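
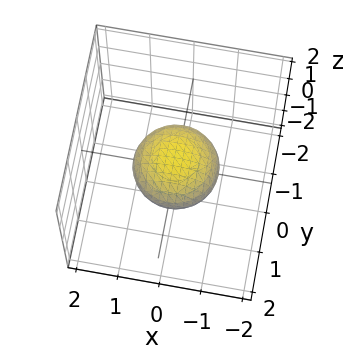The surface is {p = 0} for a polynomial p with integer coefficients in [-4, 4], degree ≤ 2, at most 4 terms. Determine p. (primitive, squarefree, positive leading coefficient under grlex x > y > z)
x^2 + y^2 + 2*z^2 - 1

1. deg p = 2.
2. Symmetries: rotational symmetry about the z-axis ⇒ p depends on x, y only through x² + y².
3. Against the integer gridlines: among the integer gridlines, it crosses the y-axis at y ∈ {-1, 1}; a circular section at z = 0 has radius exactly 1.
4. Together with the visible shape, these determine p as stated.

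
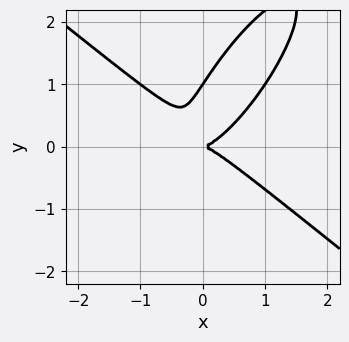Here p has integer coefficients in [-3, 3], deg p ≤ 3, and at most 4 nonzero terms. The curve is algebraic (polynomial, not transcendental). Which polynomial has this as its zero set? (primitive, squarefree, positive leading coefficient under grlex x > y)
1. deg p = 3. The shape is more complex than any degree-2 curve.
2. From the axis intercepts and sections: one x-axis crossing is at x = 0; among the integer gridlines, it crosses the y-axis at y ∈ {0, 1}.
3. Putting this together gives p.

3*x^3 - 3*x*y^2 + 2*y^3 - 2*y^2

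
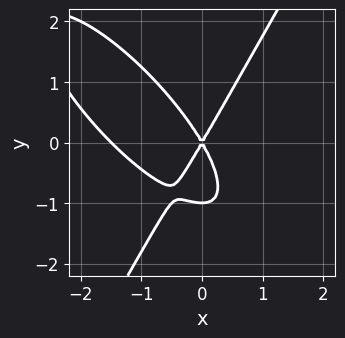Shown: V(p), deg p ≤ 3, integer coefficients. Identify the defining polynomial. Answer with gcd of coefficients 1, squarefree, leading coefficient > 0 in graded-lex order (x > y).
1. deg p = 3.
2. From the axis intercepts and sections: one x-axis crossing is at x = 0; among the integer gridlines, it crosses the y-axis at y ∈ {-1, 0}.
3. Solving for integer coefficients yields p as stated.

2*x^3 + 2*x^2*y - y^3 + 3*x^2 - y^2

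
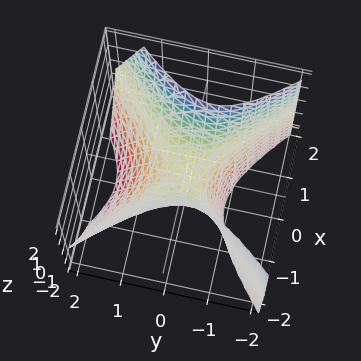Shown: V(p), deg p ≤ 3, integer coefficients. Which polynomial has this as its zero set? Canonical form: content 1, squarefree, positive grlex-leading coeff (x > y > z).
3*x^2 - 3*y^2 - y*z - 2*z

First, the degree is 2 — the shape is more complex than any degree-1 surface.
Then, against the integer gridlines: one z-axis crossing is at z = 0; one y-axis crossing is at y = 0; it crosses the x-axis at the gridline x = 0.
Finally, fitting integer coefficients to these (and the overall shape) gives p.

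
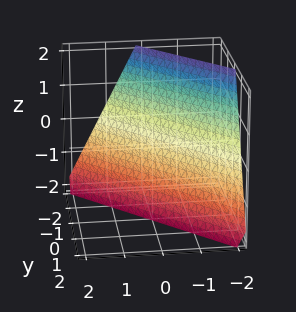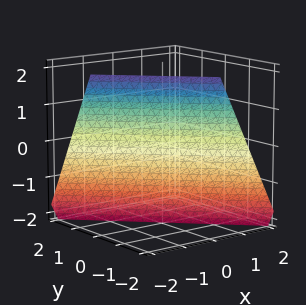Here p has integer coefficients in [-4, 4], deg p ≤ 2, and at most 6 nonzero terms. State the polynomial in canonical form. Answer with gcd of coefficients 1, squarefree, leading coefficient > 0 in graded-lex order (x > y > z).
2*x + 2*y + z + 2

First, degree: every cross-section is a straight line — this is a plane, so deg p = 1.
Next, reading off the gridlines: one z-axis crossing is at z = -2; one x-axis crossing is at x = -1; it meets the y-axis at y = -1 (among the integer gridlines).
Finally, these observations pin down the coefficients.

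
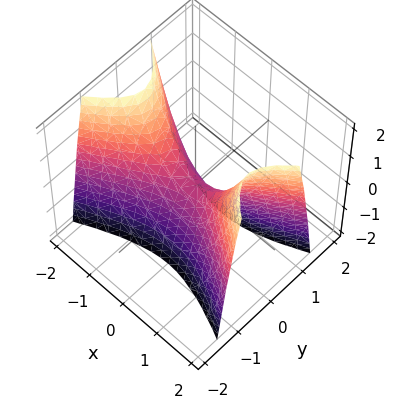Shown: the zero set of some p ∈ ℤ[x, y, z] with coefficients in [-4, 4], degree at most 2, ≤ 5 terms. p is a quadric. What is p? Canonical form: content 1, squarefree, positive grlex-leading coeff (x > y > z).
x^2 - 3*y^2 - z

(a) Degree: a hyperbolic paraboloid; a quadric, so deg p = 2.
(b) Symmetries: mirror symmetry y ↦ −y ⇒ only even powers of y; the x ↦ −x reflection is a symmetry, so x appears only in even powers.
(c) From the axis intercepts and sections: one z-axis crossing is at z = 0; one x-axis crossing is at x = 0; it crosses the y-axis at the gridline y = 0.
(d) Putting this together gives p.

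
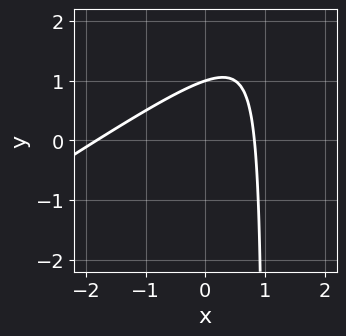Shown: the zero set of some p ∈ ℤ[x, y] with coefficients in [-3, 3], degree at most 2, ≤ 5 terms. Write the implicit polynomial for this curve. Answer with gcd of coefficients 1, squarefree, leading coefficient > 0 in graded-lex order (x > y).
1. deg p = 2. No degree-1 curve has this shape.
2. Observable constraints: one y-axis crossing is at y = 1.
3. The integer polynomial consistent with all of this is the stated p.

2*x^2 - 3*x*y + 2*x + 3*y - 3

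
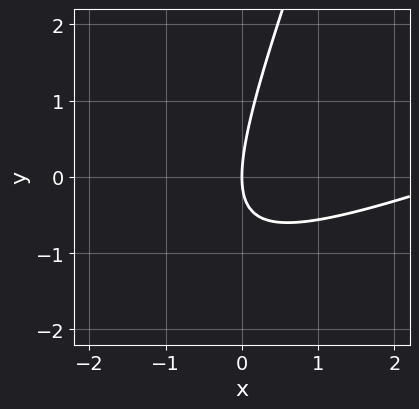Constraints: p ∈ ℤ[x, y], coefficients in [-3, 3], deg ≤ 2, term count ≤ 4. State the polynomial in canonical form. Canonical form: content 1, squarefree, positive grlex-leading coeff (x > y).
x^2 - 3*x*y + y^2 - 3*x

deg p = 2. A generic line meets the curve in up to 2 points.
Observable constraints: it meets the x-axis at x = 0 (among the integer gridlines); it meets the y-axis at y = 0 (among the integer gridlines).
Solving for integer coefficients yields p as stated.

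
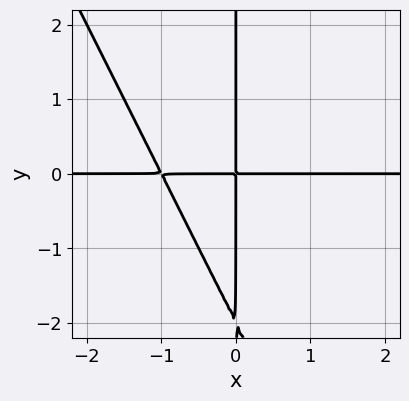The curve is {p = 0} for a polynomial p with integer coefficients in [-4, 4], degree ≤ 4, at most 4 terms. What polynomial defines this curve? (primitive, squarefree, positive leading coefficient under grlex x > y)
(a) The degree is 3 — no degree-2 curve has this shape.
(b) Checking where it meets the axes: every point of the x-axis in the box is on the curve; the visible y-axis segment lies entirely on the curve.
(c) Fitting integer coefficients to these (and the overall shape) gives p.

2*x^2*y + x*y^2 + 2*x*y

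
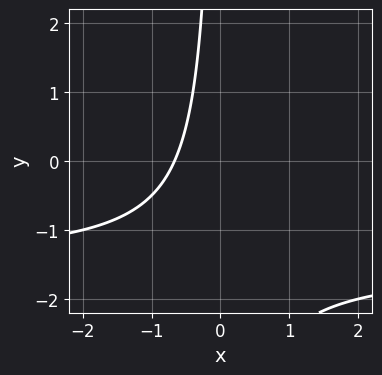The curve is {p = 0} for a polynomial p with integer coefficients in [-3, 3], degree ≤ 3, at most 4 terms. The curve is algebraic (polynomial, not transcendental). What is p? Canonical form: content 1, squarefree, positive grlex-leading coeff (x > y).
First, the degree is 2 — a generic line meets the curve in up to 2 points.
Then, reading off the gridlines: no y-intercept at any integer in the box.
Finally, together with the visible shape, these determine p as stated.

2*x*y + 3*x + 2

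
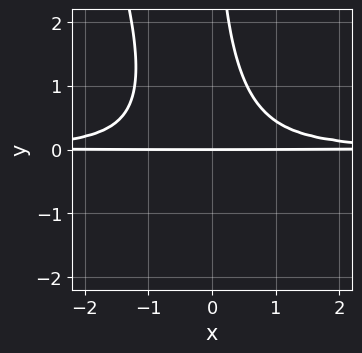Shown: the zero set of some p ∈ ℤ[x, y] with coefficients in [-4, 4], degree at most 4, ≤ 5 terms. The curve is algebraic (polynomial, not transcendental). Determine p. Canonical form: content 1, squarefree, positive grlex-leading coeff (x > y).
3*x^2*y^2 + x*y^3 + x*y^2 - 2*y

First, degree: a generic line meets the curve in up to 4 points, so deg p = 4.
Then, observable constraints: every point of the x-axis in the box is on the curve; it meets the y-axis at y = 0 (among the integer gridlines).
Finally, these observations pin down the coefficients.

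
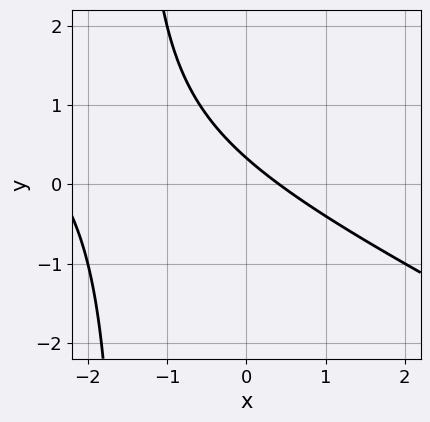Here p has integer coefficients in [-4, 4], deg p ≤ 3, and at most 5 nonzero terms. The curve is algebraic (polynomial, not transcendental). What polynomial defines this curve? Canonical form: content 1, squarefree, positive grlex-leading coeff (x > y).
x^2 + 2*x*y + 2*x + 3*y - 1

(a) Degree: the shape is more complex than any degree-1 curve, so deg p = 2.
(b) Matching integer coefficients to the picture gives p.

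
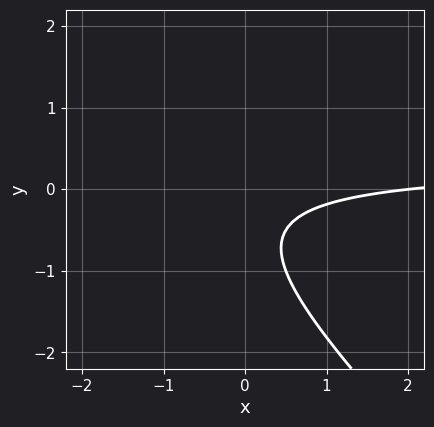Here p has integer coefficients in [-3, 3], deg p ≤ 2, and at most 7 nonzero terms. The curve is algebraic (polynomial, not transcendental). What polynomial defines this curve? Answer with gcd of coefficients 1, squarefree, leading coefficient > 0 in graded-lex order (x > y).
3*x*y + 3*y^2 - x + 3*y + 2

(a) deg p = 2. The shape is more complex than any degree-1 curve.
(b) Checking where it meets the axes: it meets the x-axis at x = 2 (among the integer gridlines); no y-intercept at any integer in the box.
(c) Putting this together gives p.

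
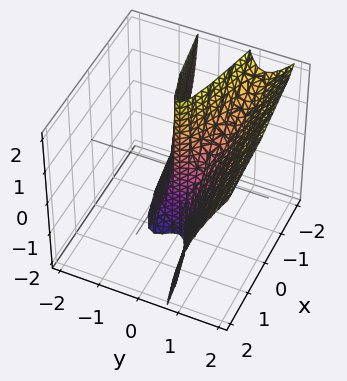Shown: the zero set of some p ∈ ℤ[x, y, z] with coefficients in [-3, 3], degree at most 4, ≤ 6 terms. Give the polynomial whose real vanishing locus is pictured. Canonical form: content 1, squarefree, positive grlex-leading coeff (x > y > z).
3*y^3 - 2*y^2*z - 2*y^2 - x

(a) Degree: no degree-2 surface has this shape, so deg p = 3.
(b) Observable constraints: the visible z-axis segment lies entirely on the surface; it crosses the x-axis at the gridline x = 0.
(c) Putting this together gives p.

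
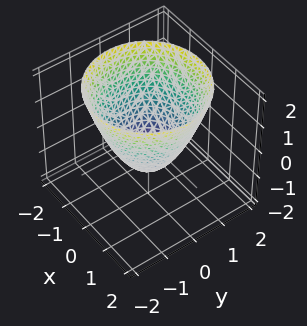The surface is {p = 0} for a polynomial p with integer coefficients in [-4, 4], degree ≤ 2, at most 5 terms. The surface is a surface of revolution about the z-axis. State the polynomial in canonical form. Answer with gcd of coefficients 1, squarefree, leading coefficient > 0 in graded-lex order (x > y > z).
First, deg p = 2. A generic line meets the surface in up to 2 points.
Then, symmetries: rotational symmetry about the z-axis ⇒ p depends on x, y only through x² + y².
Next, checking where it meets the axes: one z-axis crossing is at z = -1; a circular section at z = 2 has radius between 1 and 2; the x-axis gridline crossings are at x ∈ {-1, 1}; the y-axis gridline crossings are at y ∈ {-1, 1}.
Finally, assembling these constraints gives the stated polynomial.

x^2 + y^2 - z - 1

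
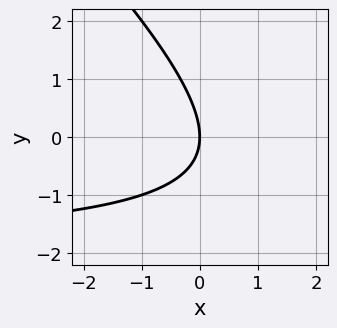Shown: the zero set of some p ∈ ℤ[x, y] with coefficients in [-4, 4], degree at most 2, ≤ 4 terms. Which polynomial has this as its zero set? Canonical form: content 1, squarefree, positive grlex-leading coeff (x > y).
Degree: no degree-1 curve has this shape, so deg p = 2.
Observable constraints: it meets the y-axis at y = 0 (among the integer gridlines); one x-axis crossing is at x = 0.
Assembling these constraints gives the stated polynomial.

x*y + y^2 + 2*x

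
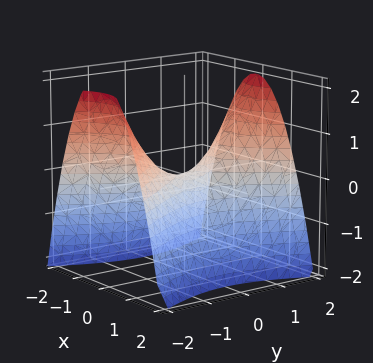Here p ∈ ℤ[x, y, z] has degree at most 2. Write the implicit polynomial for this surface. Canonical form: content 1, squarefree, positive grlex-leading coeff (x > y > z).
2*x^2 - y^2 + 2*z

(a) Degree: a saddle surface; a quadric, so deg p = 2.
(b) Symmetries: it's symmetric under x → −x, forcing even powers of x; mirror symmetry y ↦ −y ⇒ only even powers of y.
(c) Checking where it meets the axes: it crosses the z-axis at the gridline z = 0; it meets the y-axis at y = 0 (among the integer gridlines); one x-axis crossing is at x = 0.
(d) These observations pin down the coefficients.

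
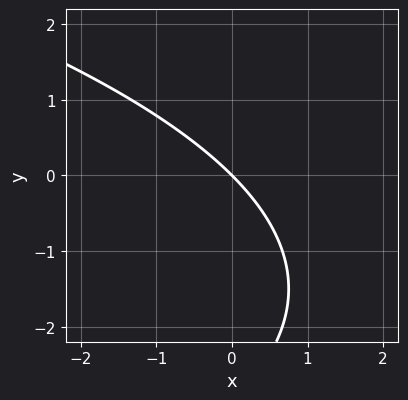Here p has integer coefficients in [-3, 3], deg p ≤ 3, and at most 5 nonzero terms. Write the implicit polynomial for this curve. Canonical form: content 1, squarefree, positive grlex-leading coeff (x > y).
y^2 + 3*x + 3*y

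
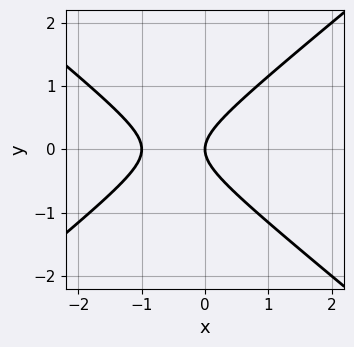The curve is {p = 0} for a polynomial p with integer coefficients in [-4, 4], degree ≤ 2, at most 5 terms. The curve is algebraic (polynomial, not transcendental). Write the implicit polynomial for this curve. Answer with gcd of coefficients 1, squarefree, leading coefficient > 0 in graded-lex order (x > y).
First, the degree is 2 — no degree-1 curve has this shape.
Next, symmetries: it's symmetric under y → −y, forcing even powers of y.
Next, against the integer gridlines: it meets the y-axis at y = 0 (among the integer gridlines); among the integer gridlines, it crosses the x-axis at x ∈ {-1, 0}.
Finally, solving for integer coefficients yields p as stated.

2*x^2 - 3*y^2 + 2*x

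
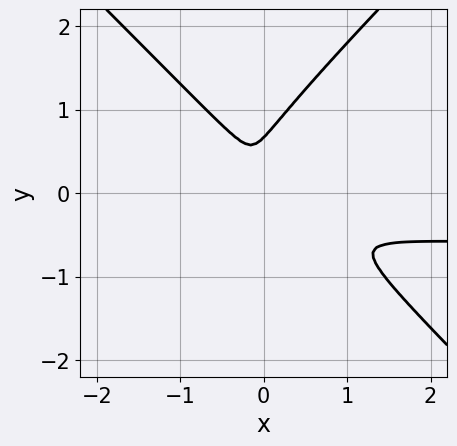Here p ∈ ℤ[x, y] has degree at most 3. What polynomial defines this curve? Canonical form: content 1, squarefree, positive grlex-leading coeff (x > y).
The degree is 3 — a generic line meets the curve in up to 3 points.
Matching integer coefficients to the picture gives p.

3*x^2*y - 3*y^3 + 2*x^2 + 2*x*y + 2*y^2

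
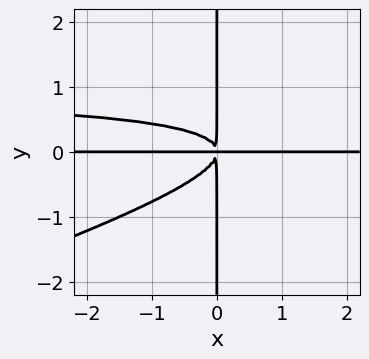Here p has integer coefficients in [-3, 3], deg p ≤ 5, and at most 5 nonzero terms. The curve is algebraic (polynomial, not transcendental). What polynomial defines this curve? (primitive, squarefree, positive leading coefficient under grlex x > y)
x^2*y^2 - 3*x*y^3 - x^2*y

(a) deg p = 4. The shape is more complex than any degree-3 curve.
(b) Against the integer gridlines: the visible y-axis segment lies entirely on the curve; the visible x-axis segment lies entirely on the curve.
(c) Putting this together gives p.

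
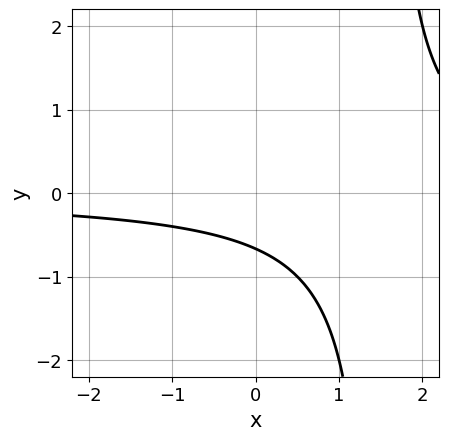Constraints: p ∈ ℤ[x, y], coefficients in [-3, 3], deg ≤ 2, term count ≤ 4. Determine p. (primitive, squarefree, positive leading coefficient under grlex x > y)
First, degree: a generic line meets the curve in up to 2 points, so deg p = 2.
Next, checking where it meets the axes: the curve avoids every integer x-axis point in the box.
Finally, these observations pin down the coefficients.

2*x*y - 3*y - 2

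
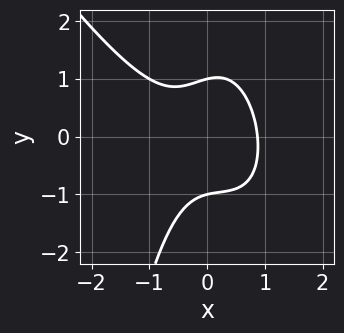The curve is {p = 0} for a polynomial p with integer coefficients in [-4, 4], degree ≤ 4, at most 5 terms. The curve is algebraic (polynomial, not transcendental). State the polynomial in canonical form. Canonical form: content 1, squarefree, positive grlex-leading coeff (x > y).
3*x^3 + 2*x^2*y - x*y + 2*y^2 - 2

(a) Degree: no degree-2 curve has this shape, so deg p = 3.
(b) Reading off the gridlines: the y-axis gridline crossings are at y ∈ {-1, 1}.
(c) Assembling these constraints gives the stated polynomial.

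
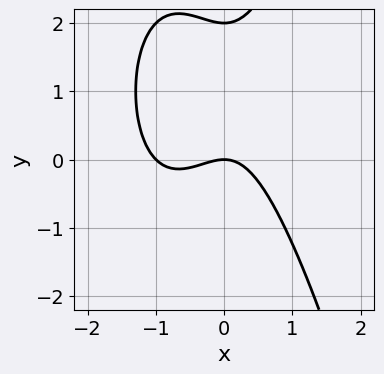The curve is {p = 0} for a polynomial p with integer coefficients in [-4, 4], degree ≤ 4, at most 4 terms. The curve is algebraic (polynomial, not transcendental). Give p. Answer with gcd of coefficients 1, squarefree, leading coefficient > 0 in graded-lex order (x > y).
2*x^3 + 2*x^2 - y^2 + 2*y

(a) deg p = 3.
(b) From the visible intercepts: among the integer gridlines, it crosses the x-axis at x ∈ {-1, 0}; the y-axis gridline crossings are at y ∈ {0, 2}.
(c) Fitting integer coefficients to these (and the overall shape) gives p.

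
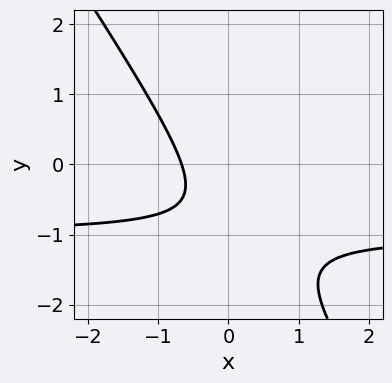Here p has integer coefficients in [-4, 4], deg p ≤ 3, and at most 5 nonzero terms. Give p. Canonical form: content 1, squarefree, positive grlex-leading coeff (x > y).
(a) The degree is 2 — a generic line meets the curve in up to 2 points.
(b) Against the integer gridlines: it misses every integer gridline on the y-axis.
(c) Solving for integer coefficients yields p as stated.

3*x*y + 2*y^2 + 3*x + 3*y + 2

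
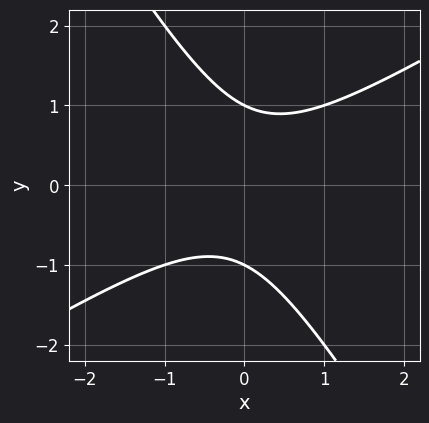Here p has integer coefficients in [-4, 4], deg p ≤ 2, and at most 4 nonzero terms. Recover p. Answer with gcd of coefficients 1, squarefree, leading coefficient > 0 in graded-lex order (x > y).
x^2 - x*y - y^2 + 1

1. Degree: no degree-1 curve has this shape, so deg p = 2.
2. From the visible intercepts: the curve avoids every integer x-axis point in the box; the y-axis gridline crossings are at y ∈ {-1, 1}.
3. Matching integer coefficients to the picture gives p.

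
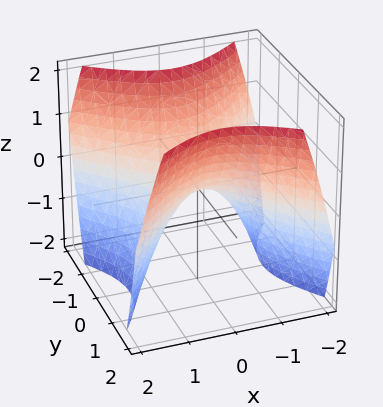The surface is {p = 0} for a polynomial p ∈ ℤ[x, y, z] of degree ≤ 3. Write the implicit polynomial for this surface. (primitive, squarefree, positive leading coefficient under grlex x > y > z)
x^2 - y^2 + z

First, deg p = 2.
Next, symmetries: it's symmetric under x → −x, forcing even powers of x; it's symmetric under y → −y, forcing even powers of y.
Next, against the integer gridlines: it crosses the y-axis at the gridline y = 0; it meets the z-axis at z = 0 (among the integer gridlines).
Finally, these observations pin down the coefficients.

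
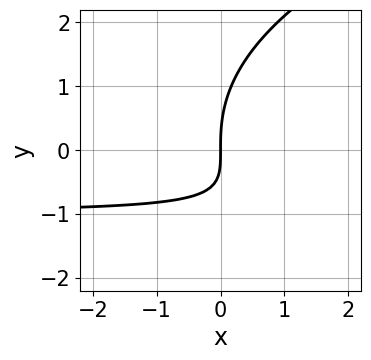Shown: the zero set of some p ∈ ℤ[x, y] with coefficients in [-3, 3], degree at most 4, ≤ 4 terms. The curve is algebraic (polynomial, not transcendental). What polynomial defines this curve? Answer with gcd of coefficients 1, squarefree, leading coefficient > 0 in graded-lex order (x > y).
y^3 - 3*x*y - 3*x

1. deg p = 3. No degree-2 curve has this shape.
2. Observable constraints: it meets the y-axis at y = 0 (among the integer gridlines); it crosses the x-axis at the gridline x = 0.
3. These observations pin down the coefficients.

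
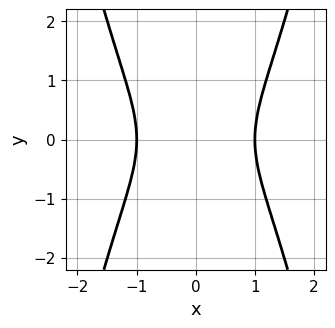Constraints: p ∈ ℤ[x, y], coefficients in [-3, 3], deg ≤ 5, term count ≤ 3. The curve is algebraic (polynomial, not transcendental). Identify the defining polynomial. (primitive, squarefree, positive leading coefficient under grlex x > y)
x^4 - y^2 - 1

(a) The degree is 4 — no degree-3 curve has this shape.
(b) Symmetries: it's symmetric under y → −y, forcing even powers of y; it's symmetric under x → −x, forcing even powers of x.
(c) Observable constraints: the curve avoids every integer y-axis point in the box; among the integer gridlines, it crosses the x-axis at x ∈ {-1, 1}.
(d) These observations pin down the coefficients.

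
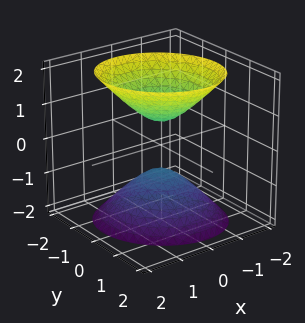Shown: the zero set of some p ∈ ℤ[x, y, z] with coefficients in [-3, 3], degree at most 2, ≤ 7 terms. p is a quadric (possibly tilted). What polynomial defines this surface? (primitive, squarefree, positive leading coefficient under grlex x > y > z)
3*x^2 + x*y + 3*y^2 - 2*z^2 + 1

(a) I count 2 distinct pieces. They look like related sheets of one shape, so recover p as a whole.
(b) The degree is 2 — the shape is more complex than any degree-1 surface.
(c) From the axis intercepts and sections: it misses every integer gridline on the y-axis; no x-intercept at any integer in the box.
(d) Putting this together gives p.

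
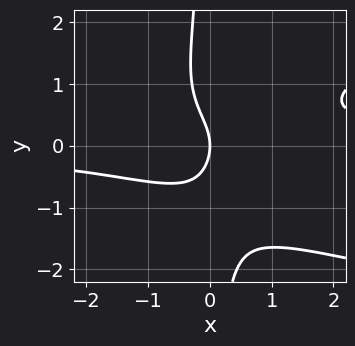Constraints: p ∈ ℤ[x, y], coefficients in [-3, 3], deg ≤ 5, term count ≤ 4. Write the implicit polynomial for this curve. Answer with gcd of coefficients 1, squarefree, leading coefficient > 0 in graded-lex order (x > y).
3*x*y^3 - 3*x^2*y + 2*y^2 + 3*x

Degree: the shape is more complex than any degree-3 curve, so deg p = 4.
Against the integer gridlines: one y-axis crossing is at y = 0; it crosses the x-axis at the gridline x = 0.
These observations pin down the coefficients.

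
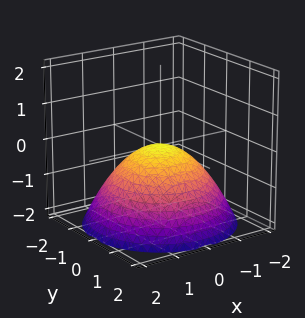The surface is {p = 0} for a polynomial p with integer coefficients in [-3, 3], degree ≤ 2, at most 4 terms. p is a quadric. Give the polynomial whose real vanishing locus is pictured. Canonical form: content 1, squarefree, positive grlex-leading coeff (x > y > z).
x^2 + y^2 + 2*z

First, the degree is 2 — a single bowl opening along one axis; a quadric.
Then, by symmetry, the z-axis is an axis of rotation, so x and y enter only as x² + y².
Then, observable constraints: it crosses the z-axis at the gridline z = 0; one x-axis crossing is at x = 0.
Finally, solving for integer coefficients yields p as stated.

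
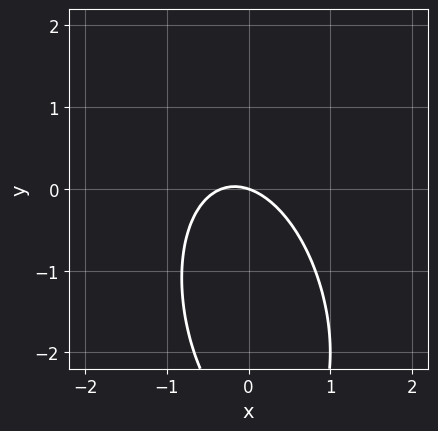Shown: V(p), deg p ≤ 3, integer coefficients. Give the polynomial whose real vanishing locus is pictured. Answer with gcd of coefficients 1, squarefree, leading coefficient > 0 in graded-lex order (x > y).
3*x^2 + x*y + y^2 + x + 3*y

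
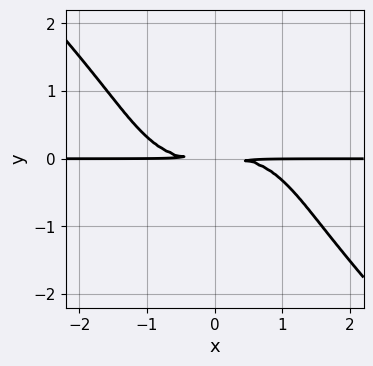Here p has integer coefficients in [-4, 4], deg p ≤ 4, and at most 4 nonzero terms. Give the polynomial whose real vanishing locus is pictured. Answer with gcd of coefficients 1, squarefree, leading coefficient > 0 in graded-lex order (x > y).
(a) The degree is 4 — a generic line meets the curve in up to 4 points.
(b) From the axis intercepts and sections: every point of the x-axis in the box is on the curve.
(c) These observations pin down the coefficients.

x^3*y + y^4 + 3*y^2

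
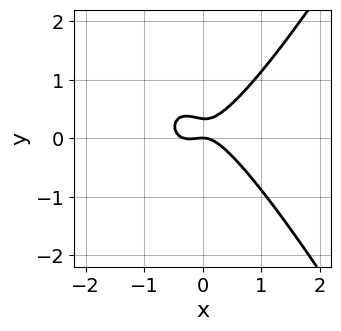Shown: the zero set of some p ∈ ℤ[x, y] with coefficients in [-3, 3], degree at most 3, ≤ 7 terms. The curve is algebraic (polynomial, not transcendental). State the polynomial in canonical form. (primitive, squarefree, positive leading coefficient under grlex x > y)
3*x^3 - x*y^2 + x^2 - 3*y^2 + y

First, degree: a generic line meets the curve in up to 3 points, so deg p = 3.
Then, reading off the gridlines: it crosses the x-axis at the gridline x = 0; it meets the y-axis at y = 0 (among the integer gridlines).
Finally, solving for integer coefficients yields p as stated.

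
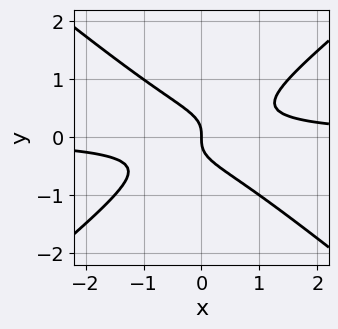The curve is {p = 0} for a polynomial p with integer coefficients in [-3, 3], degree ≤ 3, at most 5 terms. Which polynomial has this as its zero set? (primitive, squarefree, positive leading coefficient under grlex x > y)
2*x^2*y - 3*y^3 - x

1. The degree is 3 — no degree-2 curve has this shape.
2. Observable constraints: it crosses the x-axis at the gridline x = 0; one y-axis crossing is at y = 0.
3. These observations pin down the coefficients.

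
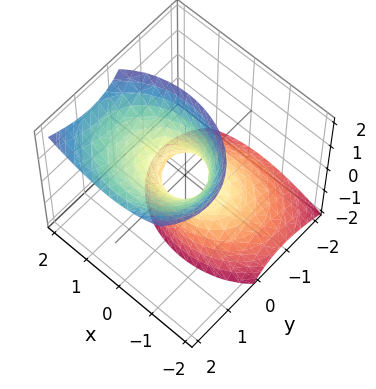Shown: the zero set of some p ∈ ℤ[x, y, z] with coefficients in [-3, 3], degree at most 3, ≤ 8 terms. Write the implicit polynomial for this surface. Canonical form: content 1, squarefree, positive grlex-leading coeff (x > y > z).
2*x^2 - x*z + 3*y^2 - 3*y*z - z^2 - 1

1. Degree: the shape is more complex than any degree-1 surface, so deg p = 2.
2. Observable constraints: no z-intercept at any integer in the box.
3. Fitting integer coefficients to these (and the overall shape) gives p.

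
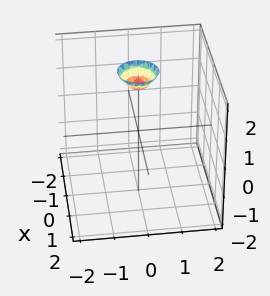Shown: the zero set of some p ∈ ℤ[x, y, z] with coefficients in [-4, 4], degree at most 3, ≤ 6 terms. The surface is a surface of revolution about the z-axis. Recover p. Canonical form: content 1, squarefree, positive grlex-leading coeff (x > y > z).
(a) deg p = 2. The shape is more complex than any degree-1 surface.
(b) Symmetries: every cross-section ⟂ z is a circle, so x, y appear only via x² + y².
(c) Against the integer gridlines: it misses every integer gridline on the y-axis; a circular section at z = 2 has radius between 0 and 1.
(d) The integer polynomial consistent with all of this is the stated p.

3*x^2 + 3*y^2 - 2*z + 3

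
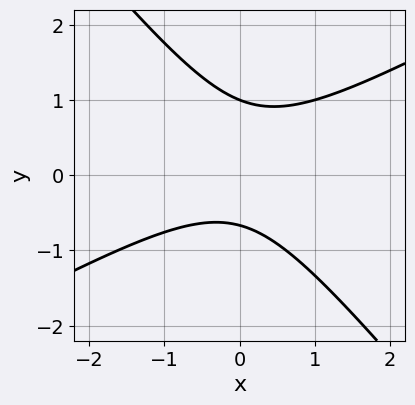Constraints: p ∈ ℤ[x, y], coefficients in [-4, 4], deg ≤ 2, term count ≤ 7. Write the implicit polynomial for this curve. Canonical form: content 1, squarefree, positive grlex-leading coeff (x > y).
Degree: a generic line meets the curve in up to 2 points, so deg p = 2.
Observable constraints: it meets the y-axis at y = 1 (among the integer gridlines); no x-intercept at any integer in the box.
The integer polynomial consistent with all of this is the stated p.

2*x^2 - 2*x*y - 3*y^2 + y + 2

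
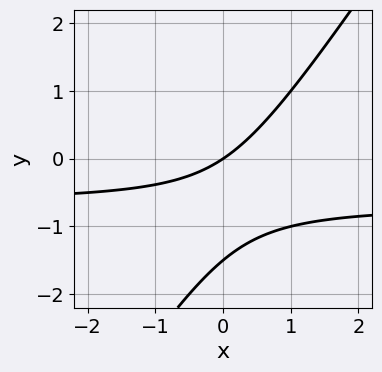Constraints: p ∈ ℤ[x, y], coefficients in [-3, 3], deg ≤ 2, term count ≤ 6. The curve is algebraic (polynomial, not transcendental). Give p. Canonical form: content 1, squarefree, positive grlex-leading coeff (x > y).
(a) deg p = 2. A generic line meets the curve in up to 2 points.
(b) Against the integer gridlines: it meets the x-axis at x = 0 (among the integer gridlines); it crosses the y-axis at the gridline y = 0.
(c) These observations pin down the coefficients.

3*x*y - 2*y^2 + 2*x - 3*y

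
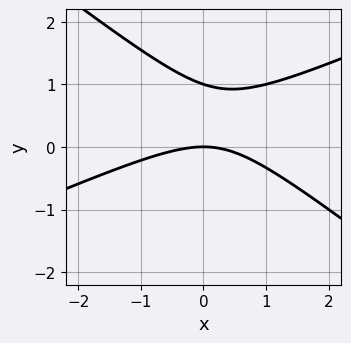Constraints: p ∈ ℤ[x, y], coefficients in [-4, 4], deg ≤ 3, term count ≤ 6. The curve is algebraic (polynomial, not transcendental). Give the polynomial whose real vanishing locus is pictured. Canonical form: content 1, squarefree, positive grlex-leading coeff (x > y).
x^2 - x*y - 3*y^2 + 3*y

(a) The degree is 2 — a generic line meets the curve in up to 2 points.
(b) From the visible intercepts: the y-axis gridline crossings are at y ∈ {0, 1}; it crosses the x-axis at the gridline x = 0.
(c) Assembling these constraints gives the stated polynomial.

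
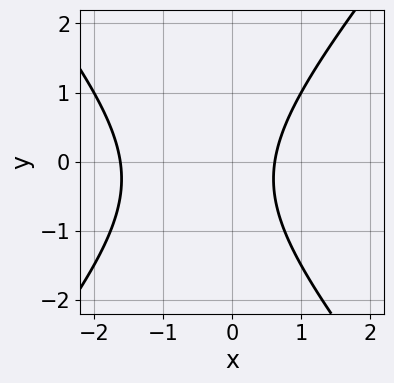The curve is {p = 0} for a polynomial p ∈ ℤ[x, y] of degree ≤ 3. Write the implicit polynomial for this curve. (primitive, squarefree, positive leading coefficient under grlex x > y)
(a) deg p = 2. No degree-1 curve has this shape.
(b) Reading off the gridlines: no y-intercept at any integer in the box.
(c) Together with the visible shape, these determine p as stated.

3*x^2 - 2*y^2 + 3*x - y - 3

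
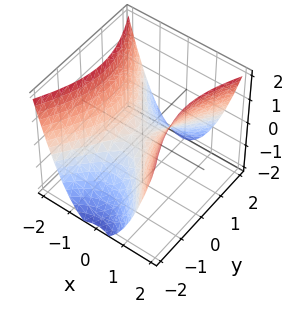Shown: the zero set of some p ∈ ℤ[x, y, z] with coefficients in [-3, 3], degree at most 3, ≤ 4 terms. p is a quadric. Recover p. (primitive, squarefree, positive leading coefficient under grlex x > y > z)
First, degree: a hyperbolic paraboloid; a quadric, so deg p = 2.
Next, symmetries: mirror symmetry y ↦ −y ⇒ only even powers of y; the x ↦ −x reflection is a symmetry, so x appears only in even powers.
Next, from the visible intercepts: it crosses the x-axis at the gridline x = 0; one y-axis crossing is at y = 0.
Finally, the integer polynomial consistent with all of this is the stated p.

2*x^2 - y^2 - 2*z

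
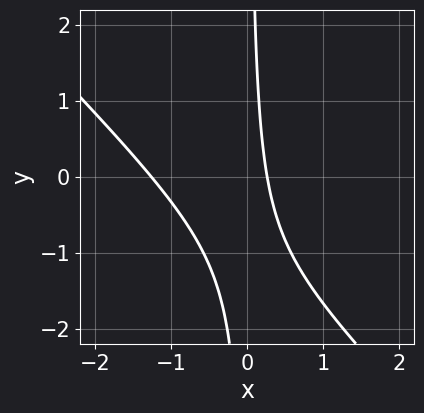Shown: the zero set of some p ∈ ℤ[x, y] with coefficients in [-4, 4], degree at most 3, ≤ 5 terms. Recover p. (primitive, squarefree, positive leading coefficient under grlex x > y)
1. Degree: the shape is more complex than any degree-1 curve, so deg p = 2.
2. Reading off the gridlines: it misses every integer gridline on the y-axis.
3. Assembling these constraints gives the stated polynomial.

3*x^2 + 3*x*y + 3*x - 1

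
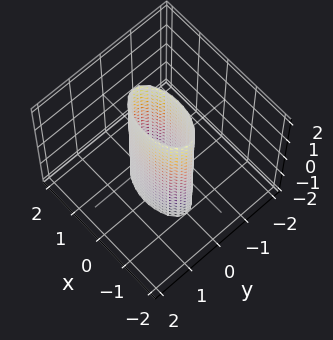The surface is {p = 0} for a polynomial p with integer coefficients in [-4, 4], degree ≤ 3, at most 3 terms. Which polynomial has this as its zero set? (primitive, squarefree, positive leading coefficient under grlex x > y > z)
x^2 + 3*y^2 - 1

deg p = 2. A cylinder; a quadric.
Symmetries: the x ↦ −x reflection is a symmetry, so x appears only in even powers; mirror symmetry y ↦ −y ⇒ only even powers of y; the z ↦ −z reflection is a symmetry, so z appears only in even powers.
Checking where it meets the axes: the x-axis gridline crossings are at x ∈ {-1, 1}; the surface avoids every integer z-axis point in the box.
Matching integer coefficients to the picture gives p.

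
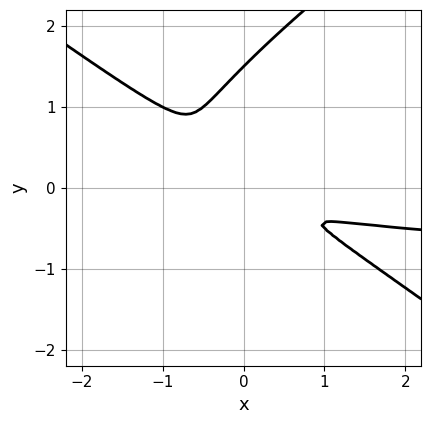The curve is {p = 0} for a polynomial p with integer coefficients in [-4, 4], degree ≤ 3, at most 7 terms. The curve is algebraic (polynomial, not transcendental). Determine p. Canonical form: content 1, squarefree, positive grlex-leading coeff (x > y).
x^2*y - 2*y^3 + x^2 + 3*x*y + 3*y^2

First, deg p = 3.
Finally, solving for integer coefficients yields p as stated.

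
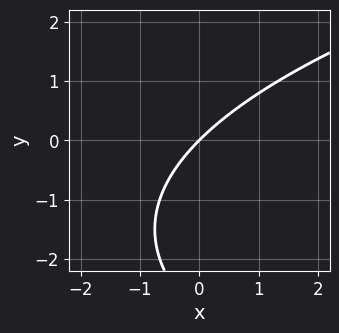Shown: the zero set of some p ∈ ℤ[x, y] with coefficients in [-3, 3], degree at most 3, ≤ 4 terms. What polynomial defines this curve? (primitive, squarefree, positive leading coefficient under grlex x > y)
y^2 - 3*x + 3*y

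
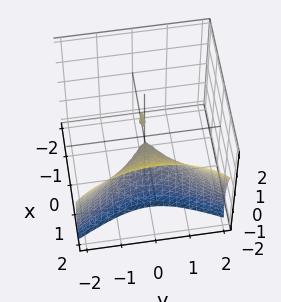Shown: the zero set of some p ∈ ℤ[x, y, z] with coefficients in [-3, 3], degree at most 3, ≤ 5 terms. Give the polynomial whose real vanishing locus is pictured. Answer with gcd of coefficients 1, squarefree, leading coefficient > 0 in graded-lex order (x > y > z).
2*x^3 - 3*x*z - 3*y^2 - 2*z^2

First, degree: a generic line meets the surface in up to 3 points, so deg p = 3.
Then, reading off the gridlines: it meets the z-axis at z = 0 (among the integer gridlines); it meets the y-axis at y = 0 (among the integer gridlines); one x-axis crossing is at x = 0.
Finally, assembling these constraints gives the stated polynomial.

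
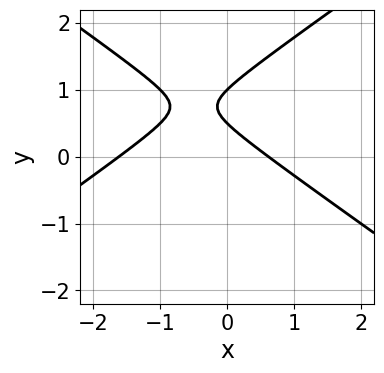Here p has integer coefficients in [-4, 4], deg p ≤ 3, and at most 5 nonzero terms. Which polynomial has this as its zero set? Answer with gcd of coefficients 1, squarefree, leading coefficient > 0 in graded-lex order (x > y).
x^2 - 2*y^2 + x + 3*y - 1

First, degree: a generic line meets the curve in up to 2 points, so deg p = 2.
Next, reading off the gridlines: one y-axis crossing is at y = 1.
Finally, these observations pin down the coefficients.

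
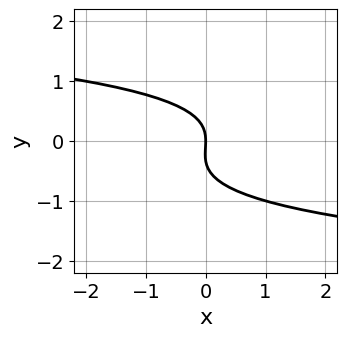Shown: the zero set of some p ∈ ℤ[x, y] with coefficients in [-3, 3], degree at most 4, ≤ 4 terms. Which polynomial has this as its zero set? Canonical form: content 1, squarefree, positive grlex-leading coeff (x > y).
First, deg p = 3. The shape is more complex than any degree-2 curve.
Next, reading off the gridlines: one y-axis crossing is at y = 0; one x-axis crossing is at x = 0.
Finally, putting this together gives p.

3*y^3 + y^2 + 2*x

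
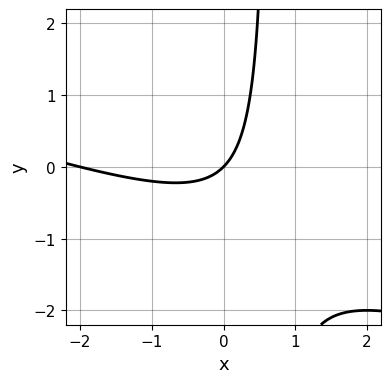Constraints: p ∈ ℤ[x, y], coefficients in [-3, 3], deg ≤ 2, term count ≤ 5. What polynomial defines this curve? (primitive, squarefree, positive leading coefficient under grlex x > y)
First, deg p = 2.
Then, against the integer gridlines: the x-axis gridline crossings are at x ∈ {-2, 0}; it meets the y-axis at y = 0 (among the integer gridlines).
Finally, the integer polynomial consistent with all of this is the stated p.

x^2 + 3*x*y + 2*x - 2*y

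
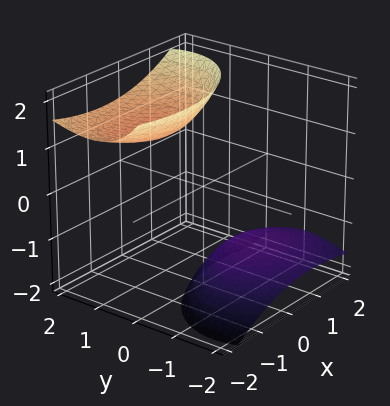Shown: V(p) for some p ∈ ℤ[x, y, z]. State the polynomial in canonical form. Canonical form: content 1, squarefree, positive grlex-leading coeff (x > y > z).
(a) There are 2 components.
(b) Degree: the shape is more complex than any degree-1 surface, so deg p = 2.
(c) Checking where it meets the axes: no y-intercept at any integer in the box; no x-intercept at any integer in the box.
(d) Fitting integer coefficients to these (and the overall shape) gives p.

x^2 + x*z + 2*y^2 - 3*y*z - z^2 + 3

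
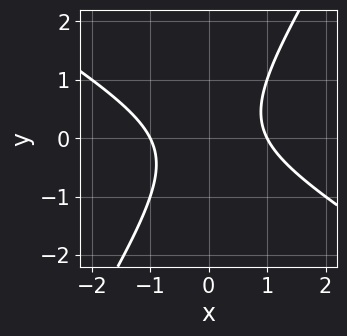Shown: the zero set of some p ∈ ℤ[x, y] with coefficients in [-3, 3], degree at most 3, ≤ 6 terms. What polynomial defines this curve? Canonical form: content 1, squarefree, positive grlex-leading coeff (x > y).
x^2 + x*y - y^2 - 1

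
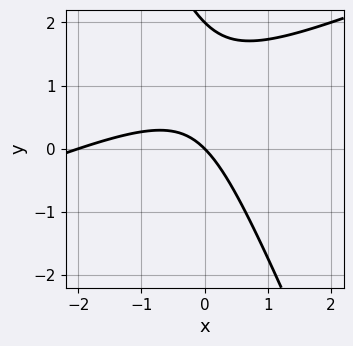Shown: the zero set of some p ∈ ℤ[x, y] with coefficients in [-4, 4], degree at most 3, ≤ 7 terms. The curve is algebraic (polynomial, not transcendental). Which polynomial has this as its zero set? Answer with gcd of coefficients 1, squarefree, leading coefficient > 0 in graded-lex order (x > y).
x^2 - 2*x*y - y^2 + 2*x + 2*y

First, degree: the shape is more complex than any degree-1 curve, so deg p = 2.
Next, checking where it meets the axes: among the integer gridlines, it crosses the x-axis at x ∈ {-2, 0}; among the integer gridlines, it crosses the y-axis at y ∈ {0, 2}.
Finally, together with the visible shape, these determine p as stated.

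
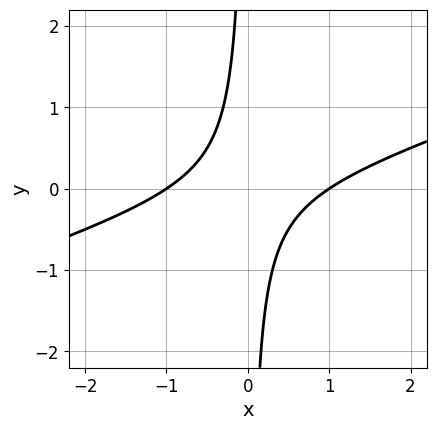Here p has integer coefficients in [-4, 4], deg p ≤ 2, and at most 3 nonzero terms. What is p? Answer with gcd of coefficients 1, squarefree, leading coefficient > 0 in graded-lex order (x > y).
1. The degree is 2 — a generic line meets the curve in up to 2 points.
2. From the axis intercepts and sections: no y-intercept at any integer in the box; the x-axis gridline crossings are at x ∈ {-1, 1}.
3. The integer polynomial consistent with all of this is the stated p.

x^2 - 3*x*y - 1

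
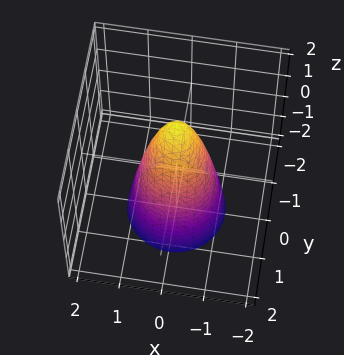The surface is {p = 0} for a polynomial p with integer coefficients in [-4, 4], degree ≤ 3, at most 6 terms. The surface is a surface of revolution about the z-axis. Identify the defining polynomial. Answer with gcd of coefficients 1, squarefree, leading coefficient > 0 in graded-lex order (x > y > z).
3*x^2 + 3*y^2 + z - 2

(a) The degree is 2 — the shape is more complex than any degree-1 surface.
(b) By symmetry, every cross-section ⟂ z is a circle, so x, y appear only via x² + y².
(c) Checking where it meets the axes: one z-axis crossing is at z = 2; a circular section at z = 1 has radius between 0 and 1.
(d) Solving for integer coefficients yields p as stated.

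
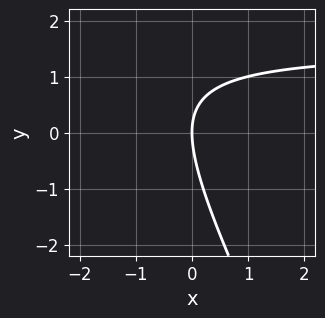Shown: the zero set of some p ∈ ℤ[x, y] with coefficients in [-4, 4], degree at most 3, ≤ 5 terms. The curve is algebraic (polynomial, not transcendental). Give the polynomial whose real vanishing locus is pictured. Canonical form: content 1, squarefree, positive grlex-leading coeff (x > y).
1. Degree: the shape is more complex than any degree-1 curve, so deg p = 2.
2. From the visible intercepts: one x-axis crossing is at x = 0; it crosses the y-axis at the gridline y = 0.
3. Matching integer coefficients to the picture gives p.

2*x*y + y^2 - 3*x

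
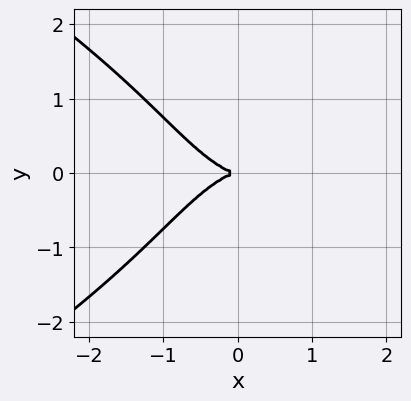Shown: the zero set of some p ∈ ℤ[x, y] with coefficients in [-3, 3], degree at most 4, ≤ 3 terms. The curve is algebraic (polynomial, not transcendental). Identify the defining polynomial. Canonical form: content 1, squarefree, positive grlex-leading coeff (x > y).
y^4 + 2*x^3 + 3*y^2

1. The degree is 4 — a generic line meets the curve in up to 4 points.
2. Symmetries: the y ↦ −y reflection is a symmetry, so y appears only in even powers.
3. From the visible intercepts: it crosses the y-axis at the gridline y = 0; it meets the x-axis at x = 0 (among the integer gridlines).
4. Putting this together gives p.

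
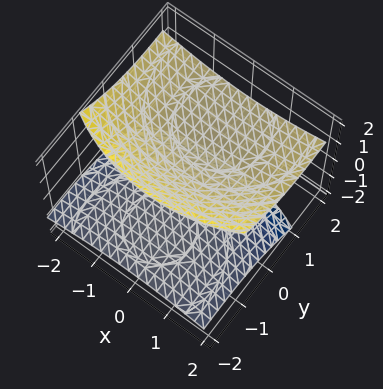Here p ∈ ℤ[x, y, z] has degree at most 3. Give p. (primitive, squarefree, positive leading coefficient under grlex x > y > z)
x^2 + y^2 - 3*y*z - 3*z^2 + 2

(a) I count 2 distinct pieces.
(b) Degree: no degree-1 surface has this shape, so deg p = 2.
(c) Reading off the gridlines: it misses every integer gridline on the y-axis; no x-intercept at any integer in the box.
(d) Matching integer coefficients to the picture gives p.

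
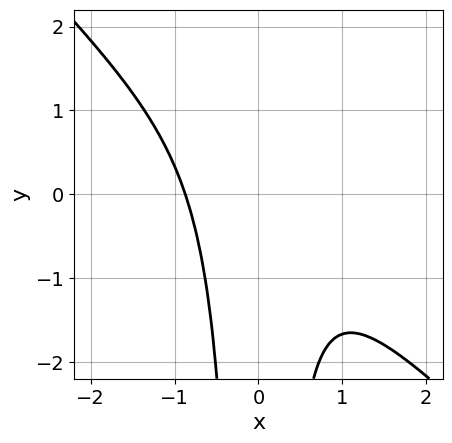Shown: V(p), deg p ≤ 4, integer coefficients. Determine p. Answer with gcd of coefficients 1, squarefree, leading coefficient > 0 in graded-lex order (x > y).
First, the degree is 3 — no degree-2 curve has this shape.
Then, checking where it meets the axes: no y-intercept at any integer in the box.
Finally, matching integer coefficients to the picture gives p.

3*x^3 + 3*x^2*y + 2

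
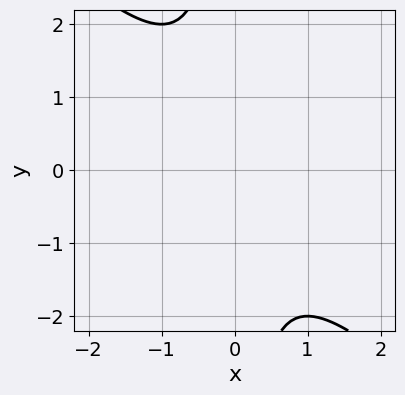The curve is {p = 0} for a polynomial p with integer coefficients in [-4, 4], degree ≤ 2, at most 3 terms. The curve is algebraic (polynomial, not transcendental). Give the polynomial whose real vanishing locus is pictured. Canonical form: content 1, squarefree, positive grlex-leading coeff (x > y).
First, degree: the shape is more complex than any degree-1 curve, so deg p = 2.
Then, reading off the gridlines: it misses every integer gridline on the x-axis; no y-intercept at any integer in the box.
Finally, solving for integer coefficients yields p as stated.

x^2 + x*y + 1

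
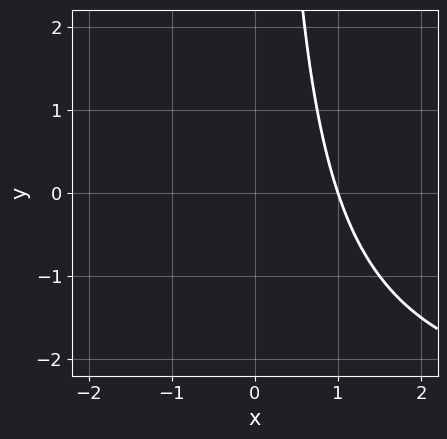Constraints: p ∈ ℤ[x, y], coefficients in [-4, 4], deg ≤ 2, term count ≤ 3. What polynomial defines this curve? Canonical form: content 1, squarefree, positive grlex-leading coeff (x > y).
x*y + 3*x - 3

First, the degree is 2 — the shape is more complex than any degree-1 curve.
Then, reading off the gridlines: no y-intercept at any integer in the box; it meets the x-axis at x = 1 (among the integer gridlines).
Finally, solving for integer coefficients yields p as stated.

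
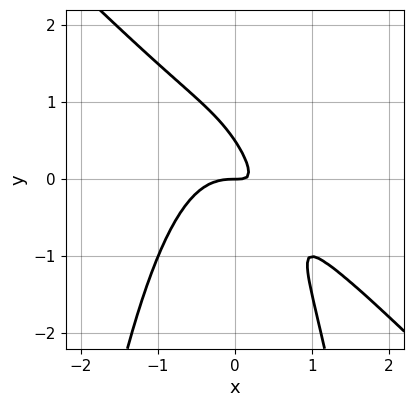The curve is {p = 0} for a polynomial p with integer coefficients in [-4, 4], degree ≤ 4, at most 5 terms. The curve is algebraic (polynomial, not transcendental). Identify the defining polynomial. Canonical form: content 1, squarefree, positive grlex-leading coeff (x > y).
3*x^3 + 3*x^2*y + 3*x*y + 2*y^2 - y

First, deg p = 3. A generic line meets the curve in up to 3 points.
Then, observable constraints: it meets the x-axis at x = 0 (among the integer gridlines); it meets the y-axis at y = 0 (among the integer gridlines).
Finally, fitting integer coefficients to these (and the overall shape) gives p.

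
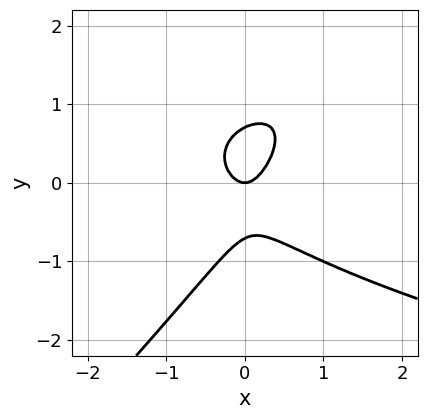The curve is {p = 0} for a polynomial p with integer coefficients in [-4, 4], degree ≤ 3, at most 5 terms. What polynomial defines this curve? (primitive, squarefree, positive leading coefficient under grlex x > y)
First, the degree is 3 — no degree-2 curve has this shape.
Next, against the integer gridlines: it crosses the x-axis at the gridline x = 0; it crosses the y-axis at the gridline y = 0.
Finally, assembling these constraints gives the stated polynomial.

2*x*y^2 - 2*y^3 - 3*x^2 + y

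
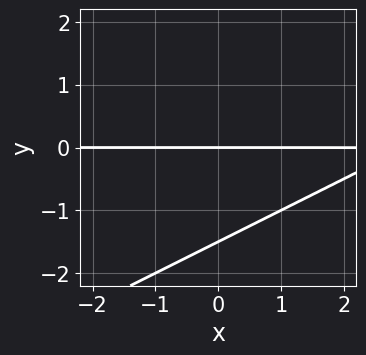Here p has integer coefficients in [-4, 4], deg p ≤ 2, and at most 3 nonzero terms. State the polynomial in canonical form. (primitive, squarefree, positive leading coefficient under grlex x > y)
1. Degree: the shape is more complex than any degree-1 curve, so deg p = 2.
2. Reading off the gridlines: the visible x-axis segment lies entirely on the curve; it crosses the y-axis at the gridline y = 0.
3. Matching integer coefficients to the picture gives p.

x*y - 2*y^2 - 3*y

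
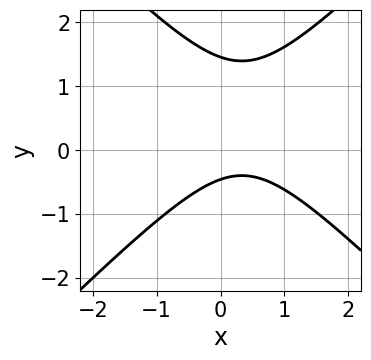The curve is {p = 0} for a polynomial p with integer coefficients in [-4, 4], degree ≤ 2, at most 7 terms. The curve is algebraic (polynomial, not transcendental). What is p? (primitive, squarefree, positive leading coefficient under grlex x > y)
1. deg p = 2. A generic line meets the curve in up to 2 points.
2. Checking where it meets the axes: no x-intercept at any integer in the box.
3. Matching integer coefficients to the picture gives p.

3*x^2 - 3*y^2 - 2*x + 3*y + 2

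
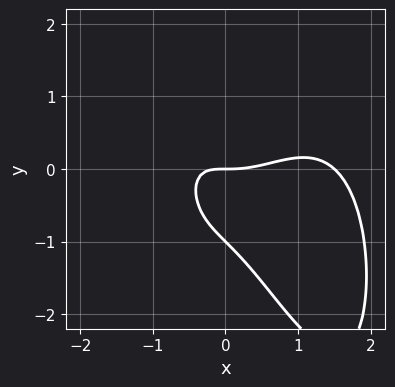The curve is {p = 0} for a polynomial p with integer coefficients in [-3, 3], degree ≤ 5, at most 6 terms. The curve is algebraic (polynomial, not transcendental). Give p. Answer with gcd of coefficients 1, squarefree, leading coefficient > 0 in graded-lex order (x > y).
2*x^4 - 3*x^3 + 3*x*y + 3*y^2 + 3*y

First, deg p = 4. A generic line meets the curve in up to 4 points.
Next, from the axis intercepts and sections: it meets the x-axis at x = 0 (among the integer gridlines); the y-axis gridline crossings are at y ∈ {-1, 0}.
Finally, fitting integer coefficients to these (and the overall shape) gives p.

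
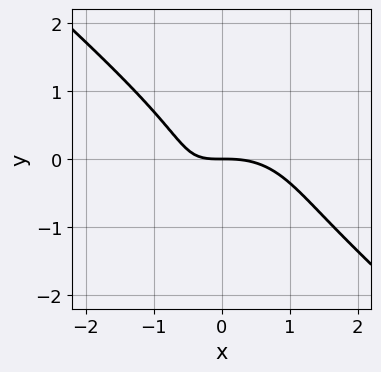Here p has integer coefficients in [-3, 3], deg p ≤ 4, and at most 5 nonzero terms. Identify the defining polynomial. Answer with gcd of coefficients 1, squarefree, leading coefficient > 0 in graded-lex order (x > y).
The degree is 3 — a generic line meets the curve in up to 3 points.
Reading off the gridlines: it crosses the y-axis at the gridline y = 0; it meets the x-axis at x = 0 (among the integer gridlines).
Solving for integer coefficients yields p as stated.

2*x^3 + 3*y^3 + 3*x*y + 2*y^2 + 3*y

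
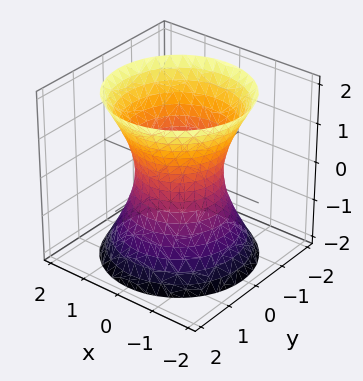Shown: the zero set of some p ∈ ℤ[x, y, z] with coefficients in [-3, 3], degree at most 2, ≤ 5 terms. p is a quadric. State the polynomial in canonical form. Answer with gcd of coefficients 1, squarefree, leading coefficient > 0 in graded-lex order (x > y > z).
2*x^2 + 2*y^2 - z^2 - 2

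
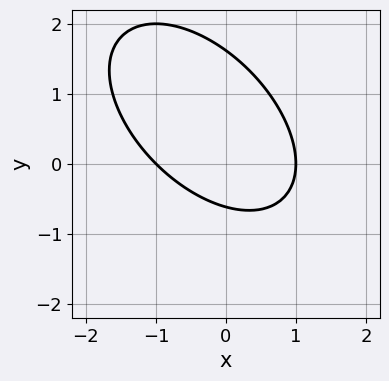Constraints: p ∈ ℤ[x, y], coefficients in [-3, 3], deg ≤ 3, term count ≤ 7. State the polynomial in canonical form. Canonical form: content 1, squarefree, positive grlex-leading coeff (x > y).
(a) Degree: no degree-1 curve has this shape, so deg p = 2.
(b) Against the integer gridlines: among the integer gridlines, it crosses the x-axis at x ∈ {-1, 1}.
(c) Together with the visible shape, these determine p as stated.

x^2 + x*y + y^2 - y - 1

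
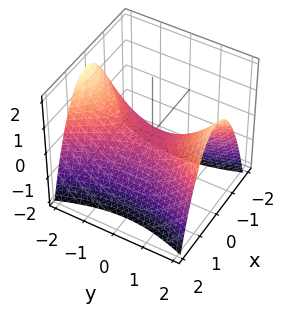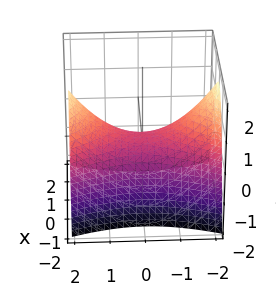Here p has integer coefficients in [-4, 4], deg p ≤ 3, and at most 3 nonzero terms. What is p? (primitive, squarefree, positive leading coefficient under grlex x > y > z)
(a) deg p = 2. A saddle surface; a quadric.
(b) Symmetries: it's symmetric under x → −x, forcing even powers of x; mirror symmetry y ↦ −y ⇒ only even powers of y.
(c) Reading off the gridlines: it meets the z-axis at z = 0 (among the integer gridlines); one x-axis crossing is at x = 0.
(d) Putting this together gives p.

3*x^2 - y^2 + 3*z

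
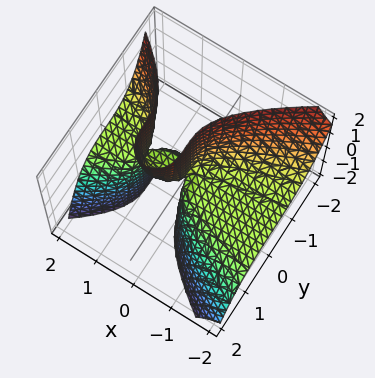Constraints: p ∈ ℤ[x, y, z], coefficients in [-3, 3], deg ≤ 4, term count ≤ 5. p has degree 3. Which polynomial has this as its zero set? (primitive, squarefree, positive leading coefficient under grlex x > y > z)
First, degree: the shape is more complex than any degree-2 surface, so deg p = 3.
Next, from the visible intercepts: it crosses the y-axis at the gridline y = 0; every point of the x-axis in the box is on the surface; every point of the z-axis in the box is on the surface.
Finally, fitting integer coefficients to these (and the overall shape) gives p.

x^2*z + y^3 - x*z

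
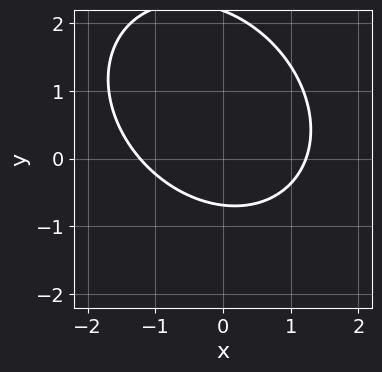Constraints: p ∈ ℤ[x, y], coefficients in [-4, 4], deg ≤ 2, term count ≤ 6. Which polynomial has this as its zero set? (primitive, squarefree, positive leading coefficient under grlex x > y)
deg p = 2.
Solving for integer coefficients yields p as stated.

2*x^2 + x*y + 2*y^2 - 3*y - 3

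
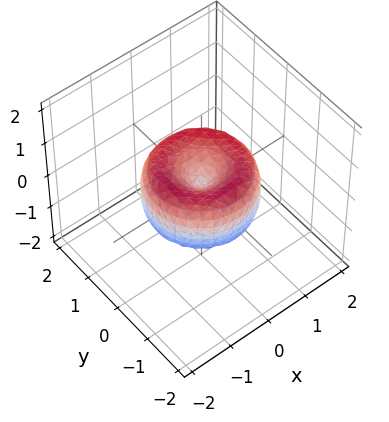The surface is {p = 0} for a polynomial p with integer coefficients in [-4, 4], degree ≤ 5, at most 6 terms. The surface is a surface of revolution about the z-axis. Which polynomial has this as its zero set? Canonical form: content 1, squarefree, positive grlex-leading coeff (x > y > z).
(a) The degree is 4 — no degree-3 surface has this shape.
(b) By symmetry, the surface is invariant under rotation about z: p = q(x² + y², z).
(c) Checking where it meets the axes: it crosses the x-axis at the gridline x = 0; a circular section at z = 0 has radius between 1 and 2.
(d) Putting this together gives p.

2*x^4 + 4*x^2*y^2 + 2*y^4 - 3*x^2 - 3*y^2 + 2*z^2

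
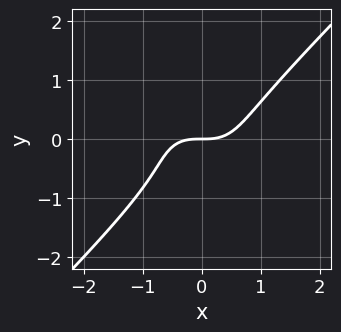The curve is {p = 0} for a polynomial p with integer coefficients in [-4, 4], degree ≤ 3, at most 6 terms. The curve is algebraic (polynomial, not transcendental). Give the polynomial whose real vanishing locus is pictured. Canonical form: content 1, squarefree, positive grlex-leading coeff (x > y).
Degree: the shape is more complex than any degree-2 curve, so deg p = 3.
Checking where it meets the axes: it crosses the x-axis at the gridline x = 0; one y-axis crossing is at y = 0.
Putting this together gives p.

2*x^3 + x*y^2 - 3*y^3 - y^2 - 2*y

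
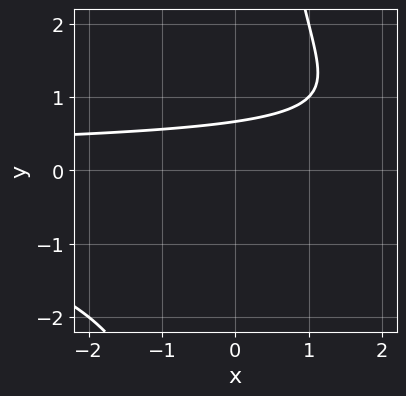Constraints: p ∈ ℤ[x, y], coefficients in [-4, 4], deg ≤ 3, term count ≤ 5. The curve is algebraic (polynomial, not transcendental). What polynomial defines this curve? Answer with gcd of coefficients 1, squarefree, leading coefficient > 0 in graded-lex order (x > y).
deg p = 3. No degree-2 curve has this shape.
Checking where it meets the axes: it misses every integer gridline on the x-axis.
Assembling these constraints gives the stated polynomial.

x*y^2 - 3*y + 2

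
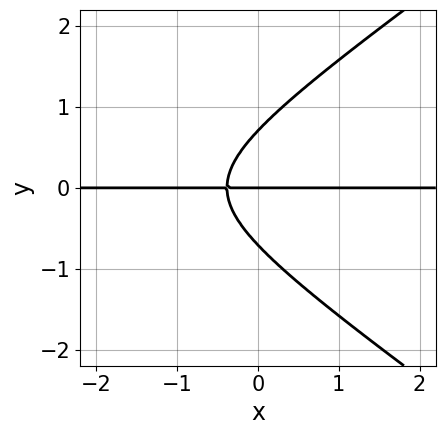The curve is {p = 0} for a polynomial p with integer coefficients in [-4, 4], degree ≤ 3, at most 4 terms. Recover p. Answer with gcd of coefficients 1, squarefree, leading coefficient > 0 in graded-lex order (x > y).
x^2*y - 2*y^3 + 3*x*y + y

(a) The degree is 3 — the shape is more complex than any degree-2 curve.
(b) Against the integer gridlines: one y-axis crossing is at y = 0; every point of the x-axis in the box is on the curve.
(c) Solving for integer coefficients yields p as stated.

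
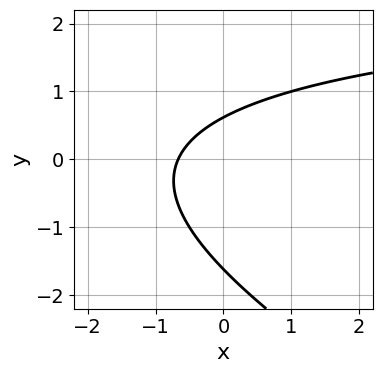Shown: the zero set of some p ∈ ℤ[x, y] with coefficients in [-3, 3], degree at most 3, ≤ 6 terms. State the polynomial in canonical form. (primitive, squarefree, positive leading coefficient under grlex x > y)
x*y + 2*y^2 - 3*x + 2*y - 2

The degree is 2 — the shape is more complex than any degree-1 curve.
The integer polynomial consistent with all of this is the stated p.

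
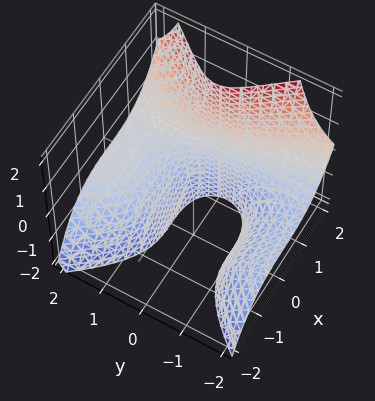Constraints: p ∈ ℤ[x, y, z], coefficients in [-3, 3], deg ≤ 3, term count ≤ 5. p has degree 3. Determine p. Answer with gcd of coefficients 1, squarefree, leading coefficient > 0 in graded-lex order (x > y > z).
2*x^3 - 3*y^2*z - y^2 + 2*y - 3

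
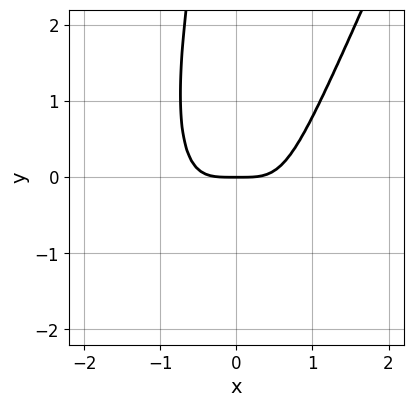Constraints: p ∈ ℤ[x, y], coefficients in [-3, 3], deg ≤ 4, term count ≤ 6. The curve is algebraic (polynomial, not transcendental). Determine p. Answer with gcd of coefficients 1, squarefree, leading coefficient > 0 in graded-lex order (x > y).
3*x^4 - x^3*y - x*y^2 - 2*y

(a) deg p = 4.
(b) Checking where it meets the axes: it meets the y-axis at y = 0 (among the integer gridlines); it meets the x-axis at x = 0 (among the integer gridlines).
(c) Fitting integer coefficients to these (and the overall shape) gives p.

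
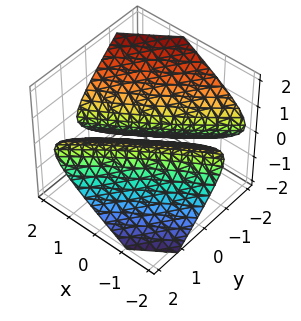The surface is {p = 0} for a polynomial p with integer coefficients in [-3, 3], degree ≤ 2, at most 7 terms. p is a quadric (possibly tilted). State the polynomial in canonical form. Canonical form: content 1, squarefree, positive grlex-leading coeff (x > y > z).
First, I count 2 distinct pieces. Treating them together as one polynomial.
Then, deg p = 2. The shape is more complex than any degree-1 surface.
Then, observable constraints: among the integer gridlines, it crosses the x-axis at x ∈ {-1, 1}; it misses every integer gridline on the z-axis.
Finally, putting this together gives p.

x^2 - 3*x*y + 2*y^2 - 3*z^2 - 1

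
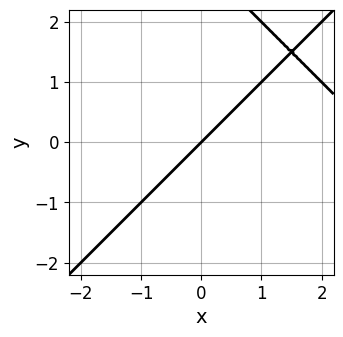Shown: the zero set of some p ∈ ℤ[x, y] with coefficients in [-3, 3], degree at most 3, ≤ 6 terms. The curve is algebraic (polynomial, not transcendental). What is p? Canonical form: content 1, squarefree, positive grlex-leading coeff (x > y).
deg p = 2.
Checking where it meets the axes: it meets the x-axis at x = 0 (among the integer gridlines); one y-axis crossing is at y = 0.
Together with the visible shape, these determine p as stated.

x^2 - y^2 - 3*x + 3*y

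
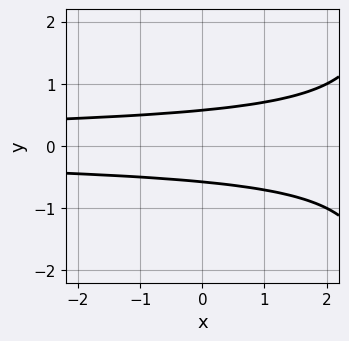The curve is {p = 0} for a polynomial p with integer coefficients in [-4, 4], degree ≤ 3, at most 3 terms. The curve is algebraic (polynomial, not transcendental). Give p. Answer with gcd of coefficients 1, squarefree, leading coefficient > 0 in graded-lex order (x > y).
(a) deg p = 3. A generic line meets the curve in up to 3 points.
(b) Symmetries: mirror symmetry y ↦ −y ⇒ only even powers of y.
(c) Reading off the gridlines: the curve avoids every integer x-axis point in the box.
(d) Solving for integer coefficients yields p as stated.

x*y^2 - 3*y^2 + 1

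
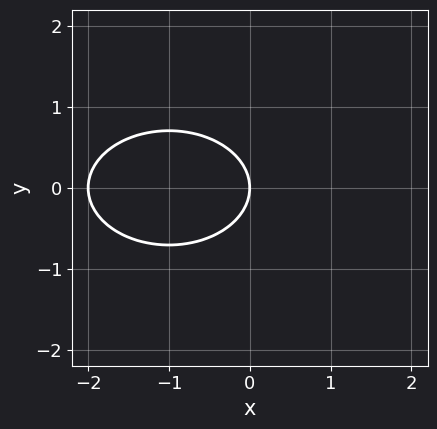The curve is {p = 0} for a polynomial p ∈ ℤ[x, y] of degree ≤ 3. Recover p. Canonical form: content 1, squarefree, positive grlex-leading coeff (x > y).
x^2 + 2*y^2 + 2*x

Degree: a generic line meets the curve in up to 2 points, so deg p = 2.
Symmetries: mirror symmetry y ↦ −y ⇒ only even powers of y.
From the visible intercepts: one y-axis crossing is at y = 0; the x-axis gridline crossings are at x ∈ {-2, 0}.
Putting this together gives p.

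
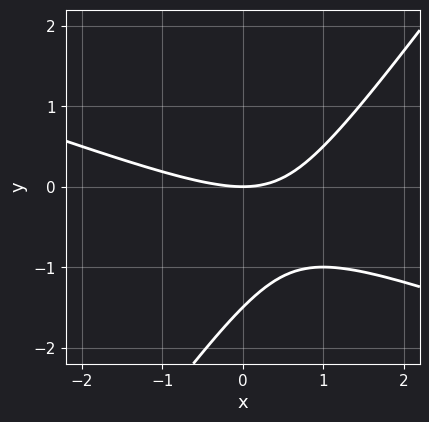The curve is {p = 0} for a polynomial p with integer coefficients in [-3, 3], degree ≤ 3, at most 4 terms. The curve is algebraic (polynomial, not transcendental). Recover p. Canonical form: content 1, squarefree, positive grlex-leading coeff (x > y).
deg p = 2. No degree-1 curve has this shape.
Reading off the gridlines: one x-axis crossing is at x = 0; it crosses the y-axis at the gridline y = 0.
These observations pin down the coefficients.

x^2 + 2*x*y - 2*y^2 - 3*y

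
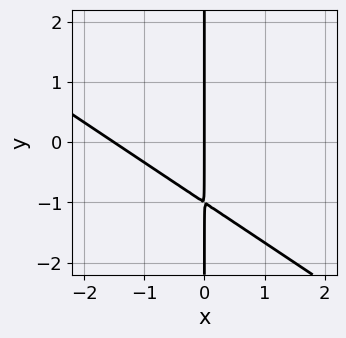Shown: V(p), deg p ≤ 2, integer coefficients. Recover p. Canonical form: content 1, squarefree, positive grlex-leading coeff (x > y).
The degree is 2 — a generic line meets the curve in up to 2 points.
Observable constraints: one x-axis crossing is at x = 0; the visible y-axis segment lies entirely on the curve.
Together with the visible shape, these determine p as stated.

2*x^2 + 3*x*y + 3*x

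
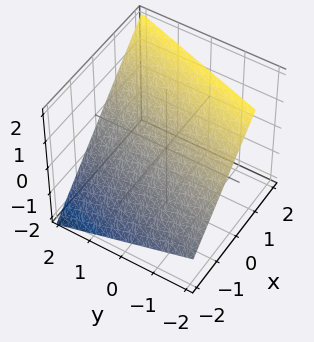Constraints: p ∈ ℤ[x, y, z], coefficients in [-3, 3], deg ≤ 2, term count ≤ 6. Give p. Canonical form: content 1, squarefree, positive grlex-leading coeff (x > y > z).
First, degree: every cross-section is a straight line — this is a plane, so deg p = 1.
Then, checking where it meets the axes: it meets the y-axis at y = 2 (among the integer gridlines).
Finally, together with the visible shape, these determine p as stated.

3*x - y - 3*z + 2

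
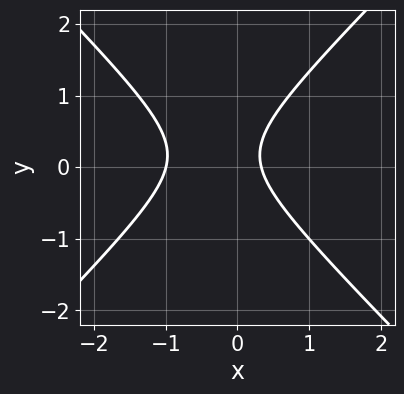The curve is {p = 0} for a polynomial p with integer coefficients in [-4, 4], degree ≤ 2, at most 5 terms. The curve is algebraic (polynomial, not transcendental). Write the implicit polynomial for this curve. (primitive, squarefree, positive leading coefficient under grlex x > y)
3*x^2 - 3*y^2 + 2*x + y - 1

(a) deg p = 2. No degree-1 curve has this shape.
(b) Reading off the gridlines: the curve avoids every integer y-axis point in the box; it crosses the x-axis at the gridline x = -1.
(c) Assembling these constraints gives the stated polynomial.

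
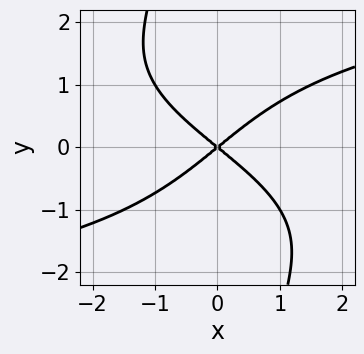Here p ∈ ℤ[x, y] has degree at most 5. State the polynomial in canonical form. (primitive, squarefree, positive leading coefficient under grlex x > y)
First, deg p = 4. The shape is more complex than any degree-3 curve.
Then, against the integer gridlines: it meets the y-axis at y = 0 (among the integer gridlines); it crosses the x-axis at the gridline x = 0.
Finally, fitting integer coefficients to these (and the overall shape) gives p.

x*y^3 - 2*x^2 + 3*y^2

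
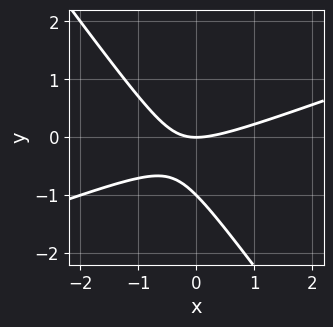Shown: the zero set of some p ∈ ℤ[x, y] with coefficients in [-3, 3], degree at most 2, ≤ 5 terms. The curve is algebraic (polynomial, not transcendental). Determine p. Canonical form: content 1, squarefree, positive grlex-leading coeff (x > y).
x^2 - 2*x*y - 2*y^2 - 2*y

The degree is 2 — no degree-1 curve has this shape.
From the axis intercepts and sections: it crosses the x-axis at the gridline x = 0; the y-axis gridline crossings are at y ∈ {-1, 0}.
Matching integer coefficients to the picture gives p.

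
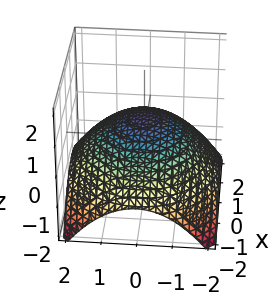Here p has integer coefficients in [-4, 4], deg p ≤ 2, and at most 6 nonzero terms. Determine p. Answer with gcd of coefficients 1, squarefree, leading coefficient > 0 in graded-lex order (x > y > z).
(a) The degree is 2 — the shape is more complex than any degree-1 surface.
(b) Symmetry: the surface is invariant under rotation about z: p = q(x² + y², z).
(c) From the axis intercepts and sections: a circular section at z = 0 has radius between 1 and 2.
(d) Putting this together gives p.

x^2 + y^2 + 3*z - 2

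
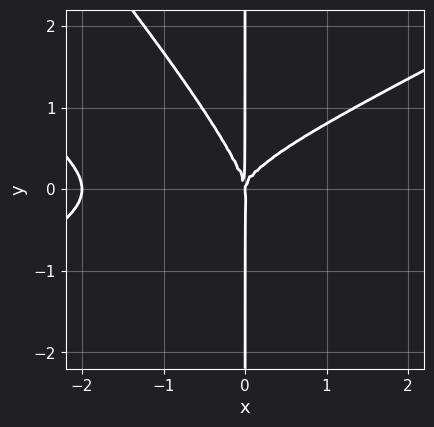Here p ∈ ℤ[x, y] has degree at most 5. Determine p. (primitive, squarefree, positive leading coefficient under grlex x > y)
First, the degree is 4 — no degree-3 curve has this shape.
Next, from the visible intercepts: the visible y-axis segment lies entirely on the curve; among the integer gridlines, it crosses the x-axis at x ∈ {-2, 0}.
Finally, assembling these constraints gives the stated polynomial.

x^4 - 3*x^2*y^2 - 2*x*y^3 + 2*x^3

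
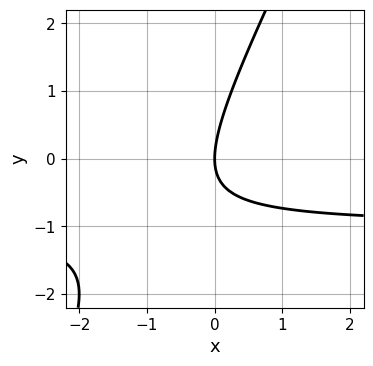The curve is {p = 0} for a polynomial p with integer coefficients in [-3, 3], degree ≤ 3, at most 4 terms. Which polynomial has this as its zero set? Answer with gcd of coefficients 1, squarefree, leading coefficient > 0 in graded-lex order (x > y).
First, degree: the shape is more complex than any degree-1 curve, so deg p = 2.
Then, from the axis intercepts and sections: it crosses the x-axis at the gridline x = 0; one y-axis crossing is at y = 0.
Finally, solving for integer coefficients yields p as stated.

2*x*y - y^2 + 2*x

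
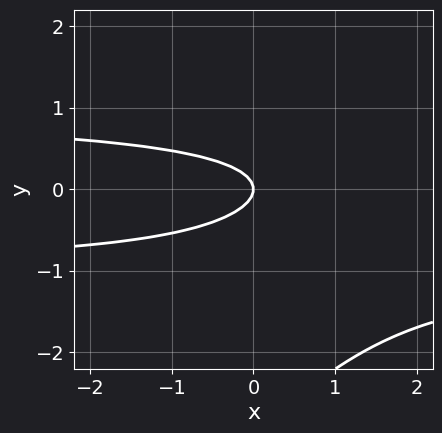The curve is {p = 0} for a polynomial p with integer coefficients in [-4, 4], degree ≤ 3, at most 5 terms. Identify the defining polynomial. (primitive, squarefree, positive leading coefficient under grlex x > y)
x*y^2 - y^3 - 3*y^2 - x

(a) The degree is 3 — a generic line meets the curve in up to 3 points.
(b) Reading off the gridlines: it crosses the y-axis at the gridline y = 0; it meets the x-axis at x = 0 (among the integer gridlines).
(c) Together with the visible shape, these determine p as stated.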